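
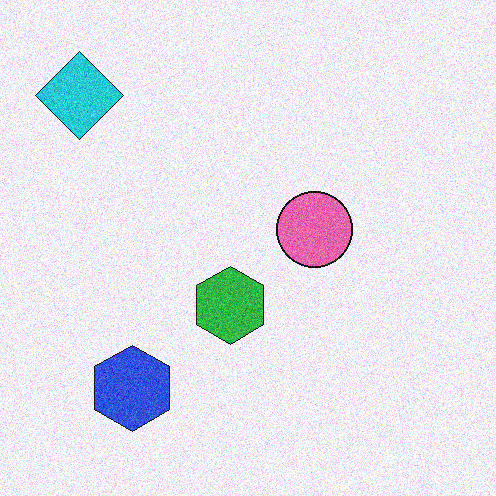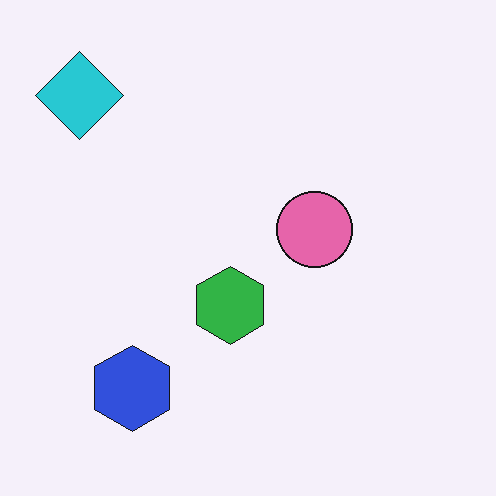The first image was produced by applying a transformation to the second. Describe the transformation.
The image was degraded with moderate additive noise.

Random speckle covers the whole image, including the flat background.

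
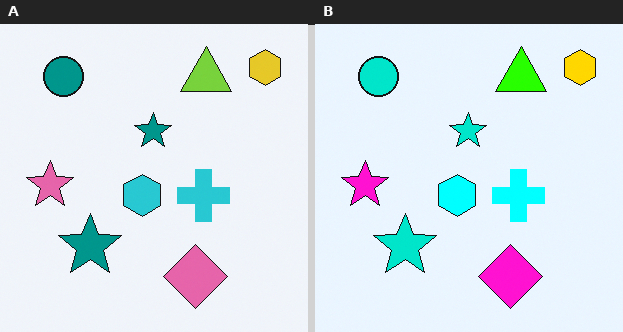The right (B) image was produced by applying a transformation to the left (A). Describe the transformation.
The transformation is: heavily oversaturated.

All colors are more vivid — a global saturation change.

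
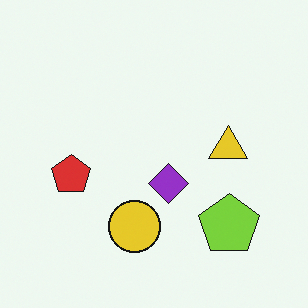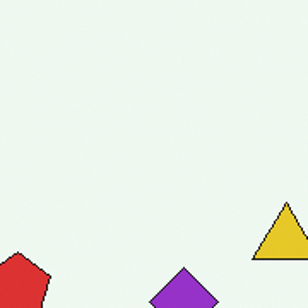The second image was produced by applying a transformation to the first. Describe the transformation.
Cropped to a noticeably smaller region and rescaled.

The visible shapes are larger and the field of view is narrower; shapes near the original edges may be partly or wholly outside the frame — a crop-and-rescale.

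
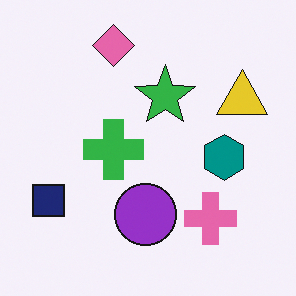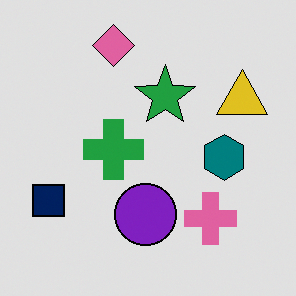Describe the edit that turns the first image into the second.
The transformation is: posterized to a reduced palette.

Each flat color has snapped to a coarser quantized level — most visibly, the near-white background has dropped to a flat grey.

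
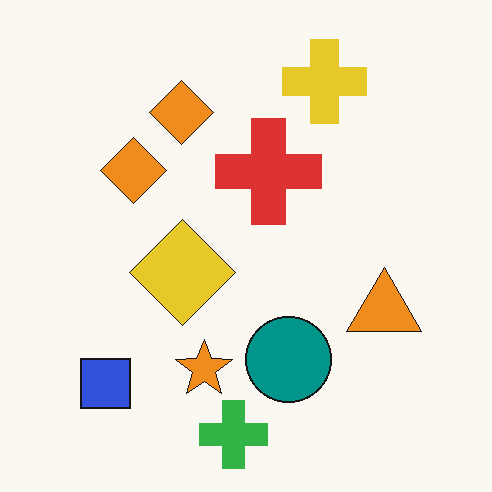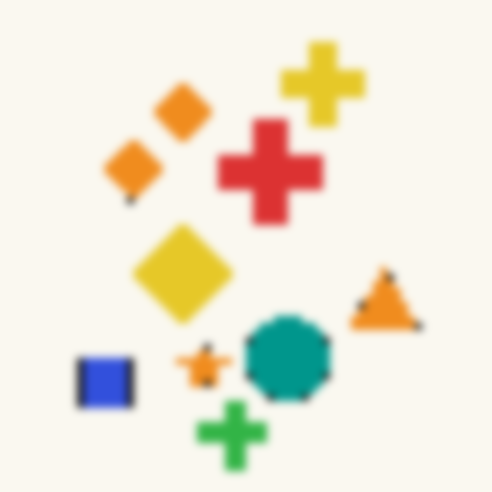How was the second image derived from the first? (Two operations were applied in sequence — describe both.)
The image was pixelated into visible square blocks, then moderately blurred.

Shapes are reduced to large square blocks; fine edges and outlines are lost — a downscale-then-upscale (mosaic) effect. Shape edges and outlines are uniformly softened across the whole image.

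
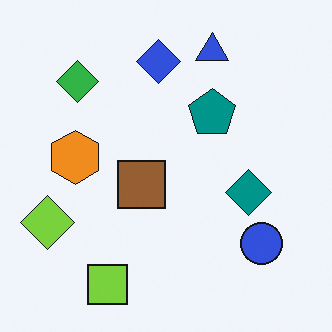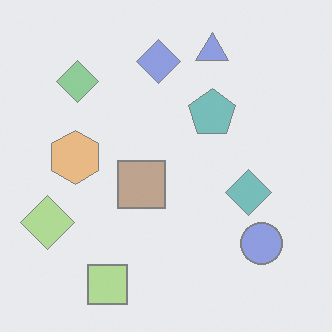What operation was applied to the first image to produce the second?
The second image is the first given much lower contrast.

Tones are pushed toward mid-grey across the whole image — a global contrast change.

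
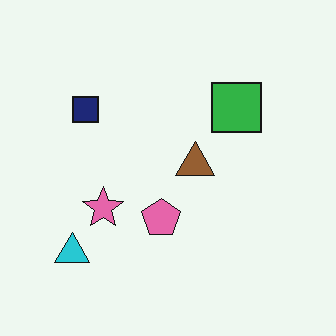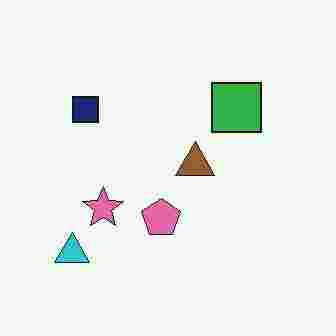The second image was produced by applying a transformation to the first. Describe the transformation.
It was heavily JPEG-compressed with obvious blocking artifacts.

Blocky 8×8 compression artifacts appear around shape edges and the flat background shows ringing — characteristic JPEG degradation.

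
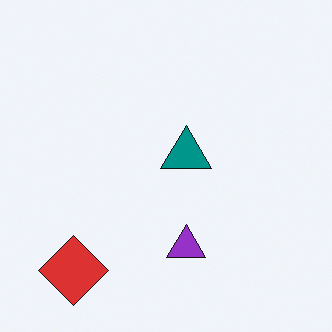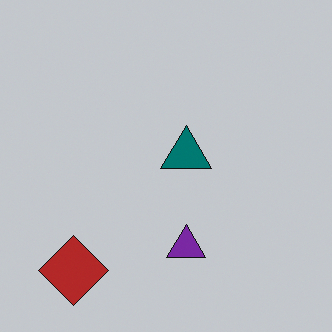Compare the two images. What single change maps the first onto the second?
It was darkened a little.

Every pixel — background and shapes alike — is uniformly darkened.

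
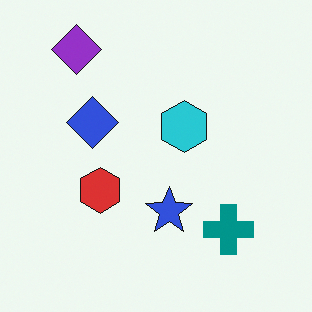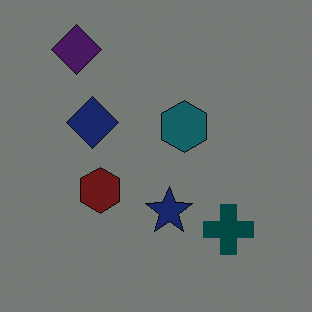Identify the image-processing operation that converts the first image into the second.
The second image is the first substantially darkened.

Every pixel — background and shapes alike — is uniformly darkened.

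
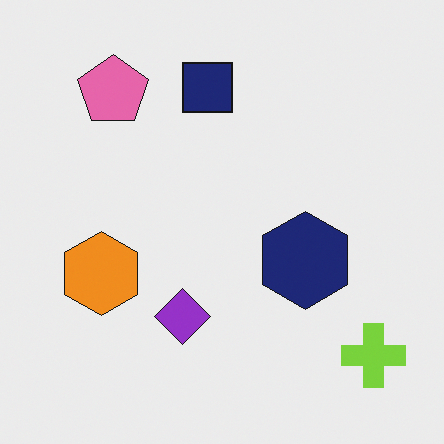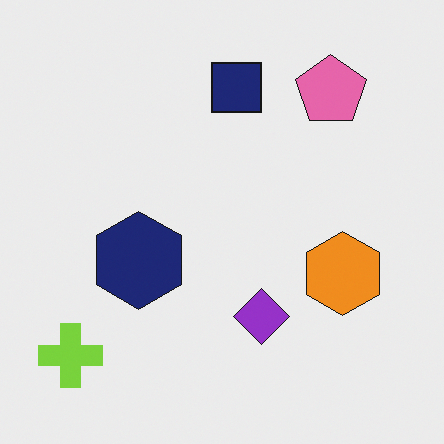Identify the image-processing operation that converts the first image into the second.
This is the original image flipped horizontally (left ↔ right).

The lime cross is in the bottom-right of the first image and the bottom-left of the second — shapes on opposite sides of the vertical midline have swapped in a mirror flip.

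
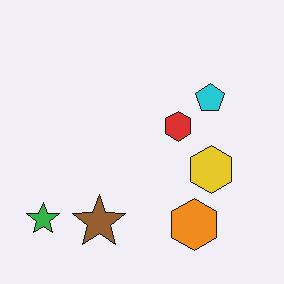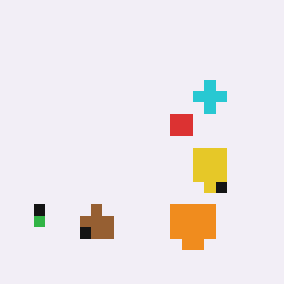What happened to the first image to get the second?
The image was coarsely pixelated.

Shapes are reduced to large square blocks; fine edges and outlines are lost — a downscale-then-upscale (mosaic) effect.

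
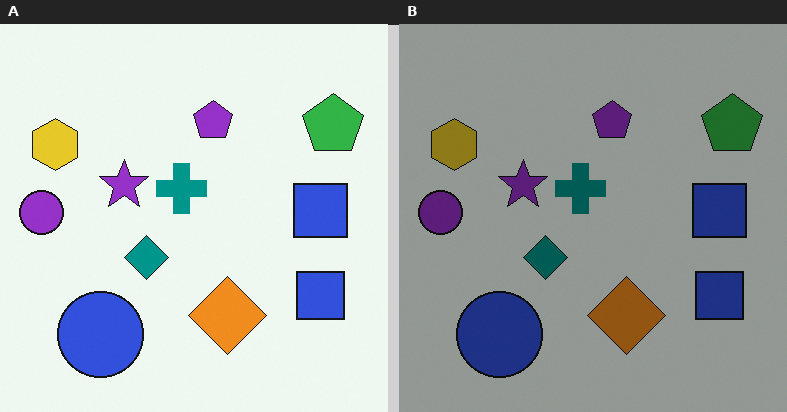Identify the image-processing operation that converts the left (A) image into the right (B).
It was darkened a lot.

Every pixel — background and shapes alike — is uniformly darkened.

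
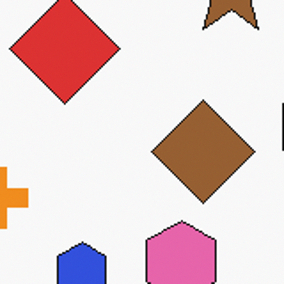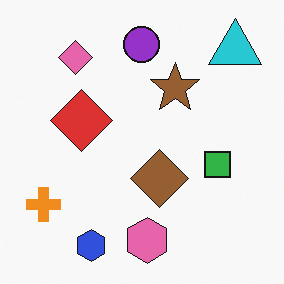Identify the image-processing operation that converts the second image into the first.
The first image is the second cropped to a noticeably smaller region and rescaled.

The visible shapes are larger and the field of view is narrower; shapes near the original edges may be partly or wholly outside the frame — a crop-and-rescale.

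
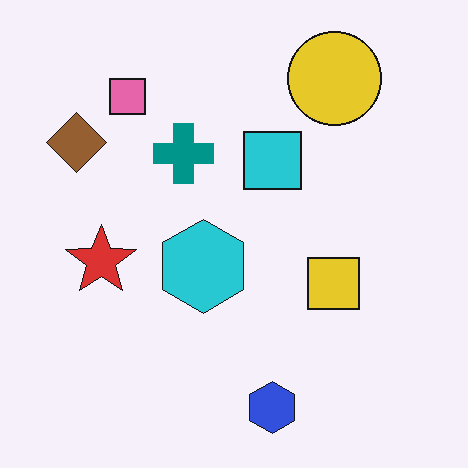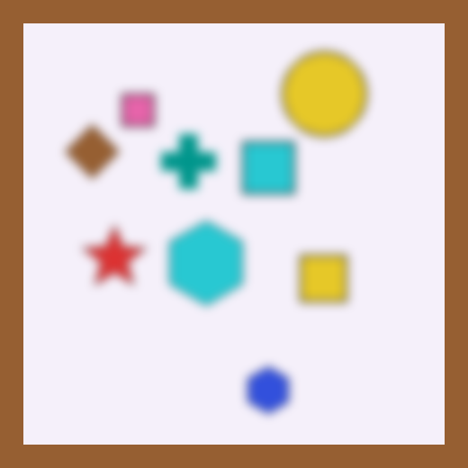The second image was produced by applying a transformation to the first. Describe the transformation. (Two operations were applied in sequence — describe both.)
It was strongly gaussian-blurred, then framed with a brown border.

Shape edges and outlines are uniformly softened across the whole image. A solid brown frame runs around the edge of the second image, with the content slightly shrunk inside it.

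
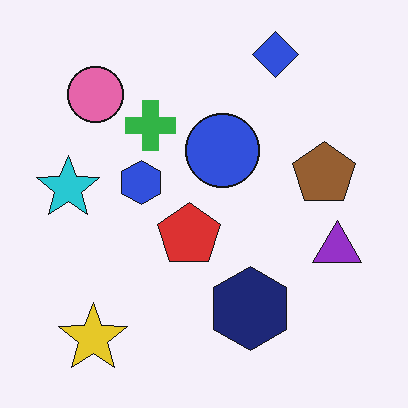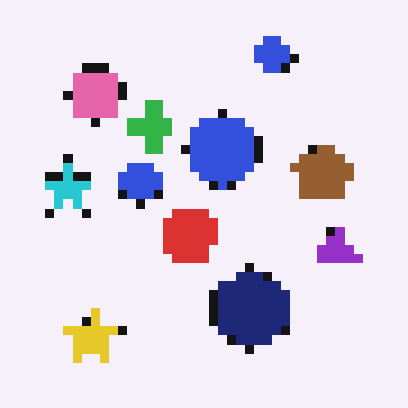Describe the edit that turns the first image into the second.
This is the original image heavily pixelated into large blocks.

Shapes are reduced to large square blocks; fine edges and outlines are lost — a downscale-then-upscale (mosaic) effect.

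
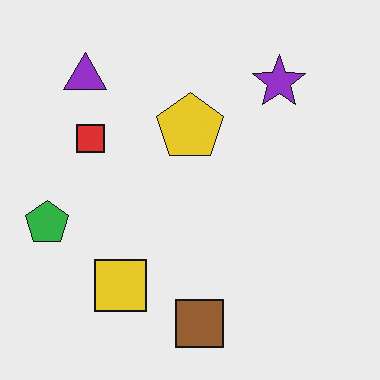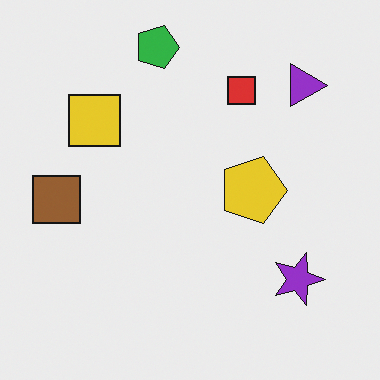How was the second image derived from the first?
The image was rotated 90° clockwise.

The purple triangle sits in the top-left of the first image and the top-right of the second — consistent with a whole-image 90° clockwise rotation.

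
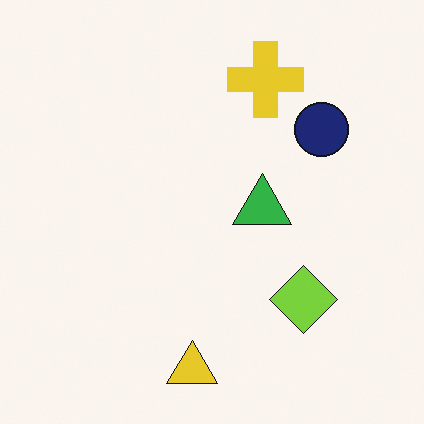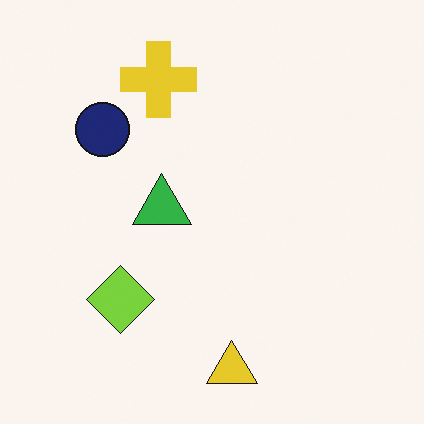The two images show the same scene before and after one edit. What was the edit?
This is the original image flipped horizontally (left ↔ right).

The navy circle is in the top-right of the first image and the top-left of the second — shapes on opposite sides of the vertical midline have swapped in a mirror flip.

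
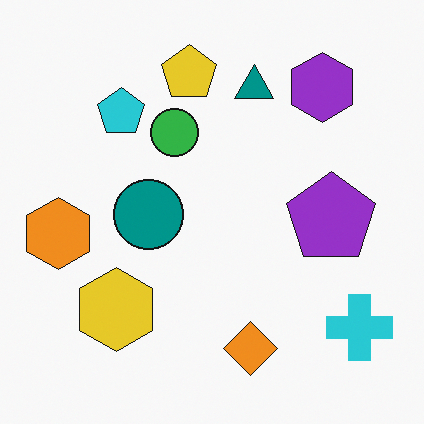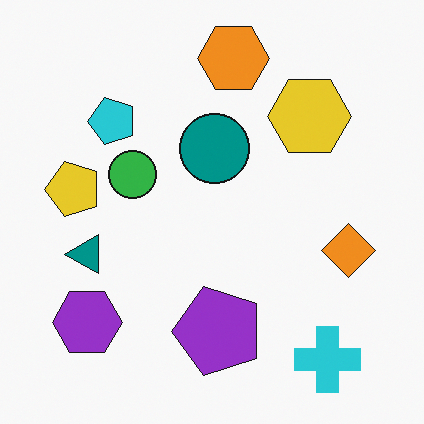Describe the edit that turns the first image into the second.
The second image is the first transposed (reflected across the top-left ↔ bottom-right diagonal).

Shapes have swapped their row and column positions — what was in the top-right is now in the bottom-left — a diagonal reflection.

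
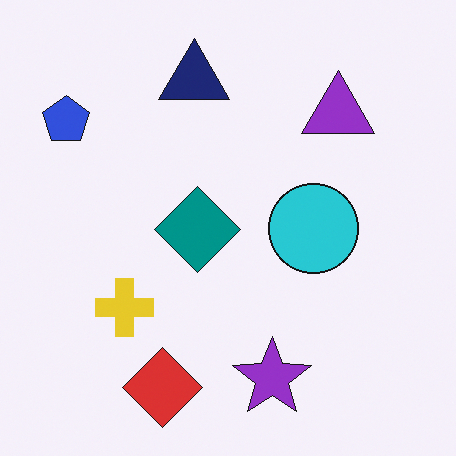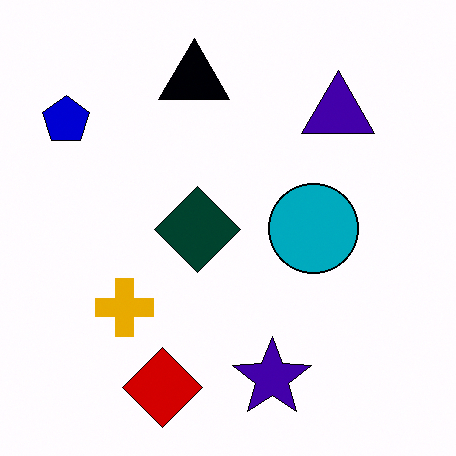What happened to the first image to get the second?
It was boosted in contrast.

Tones are pushed away from mid-grey across the whole image — a global contrast change.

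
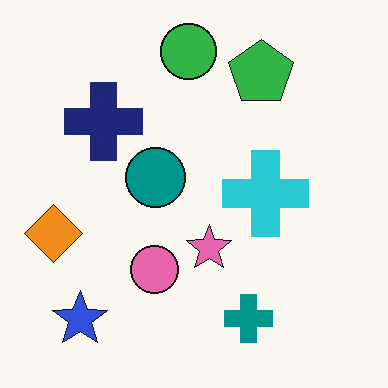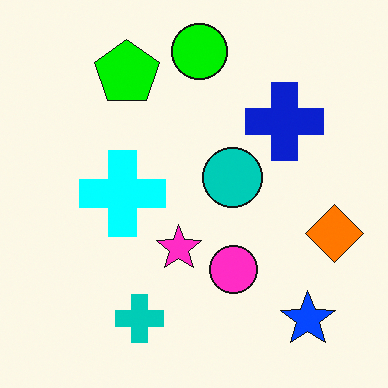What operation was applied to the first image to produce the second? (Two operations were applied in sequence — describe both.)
This is the original image flipped horizontally (left ↔ right), then made much more vivid (saturation change).

The orange diamond is in the left of the first image and the right of the second — shapes on opposite sides of the vertical midline have swapped in a mirror flip. All colors are more vivid — a global saturation change.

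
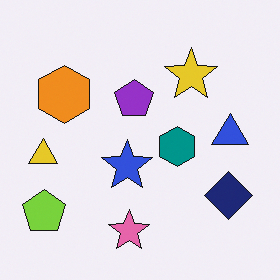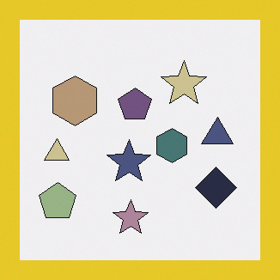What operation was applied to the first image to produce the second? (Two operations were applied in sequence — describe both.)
It was made much more muted (saturation change), then framed with a yellow border.

All colors are more muted and greyish — a global saturation change. A solid yellow frame runs around the edge of the second image, with the content slightly shrunk inside it.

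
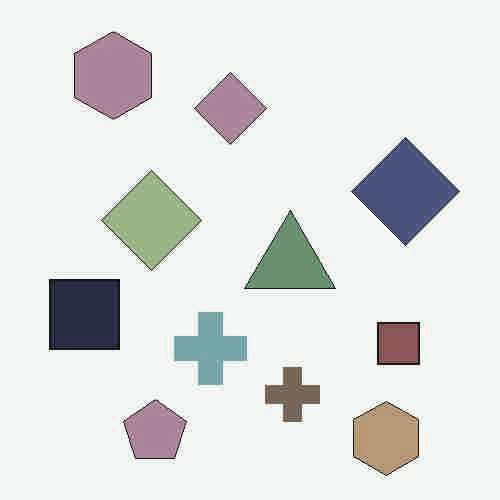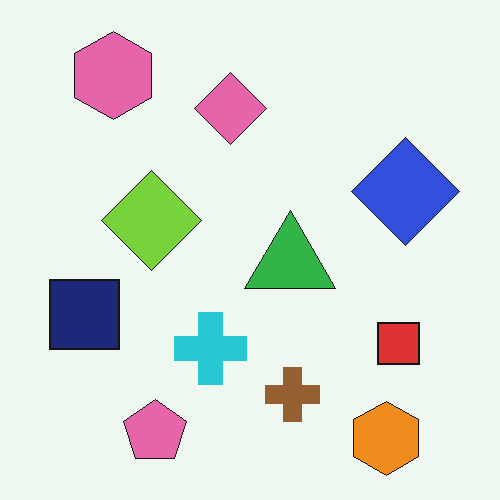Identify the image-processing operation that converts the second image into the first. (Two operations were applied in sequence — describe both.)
The transformation is: degraded with heavy JPEG compression, then made much more muted (saturation change).

Blocky 8×8 compression artifacts appear around shape edges and the flat background shows ringing — characteristic JPEG degradation. All colors are more muted and greyish — a global saturation change.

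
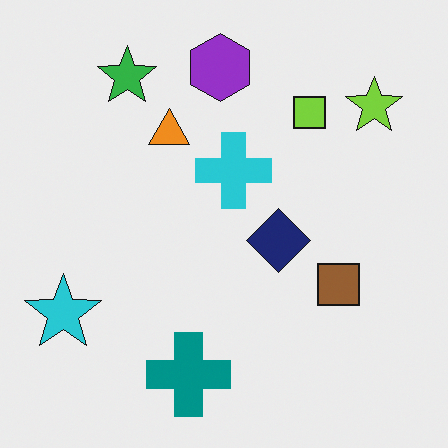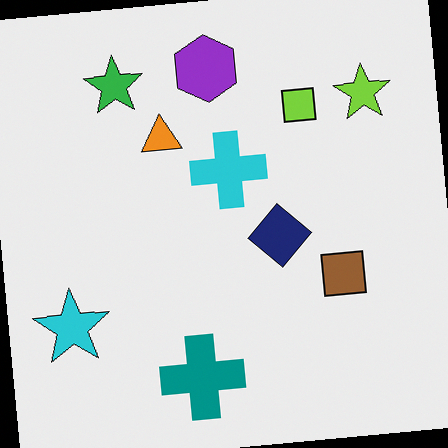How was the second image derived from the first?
The transformation is: rotated counter-clockwise by a few degrees.

Every shape is tilted by the same angle and the image corners show triangular fill wedges — a whole-image rotation by a non-right angle.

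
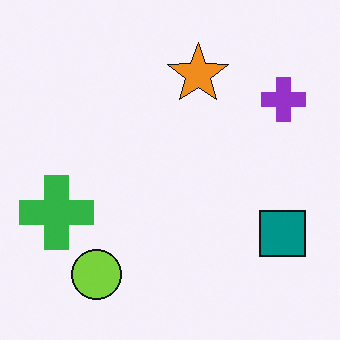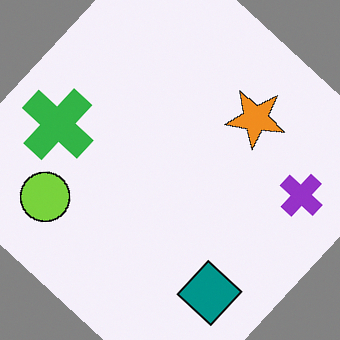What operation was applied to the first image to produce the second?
Rotated clockwise by a large amount — several tens of degrees.

Every shape is tilted by the same angle and the image corners show triangular fill wedges — a whole-image rotation by a non-right angle.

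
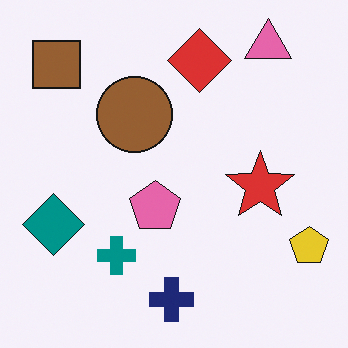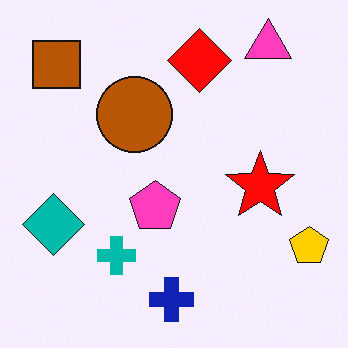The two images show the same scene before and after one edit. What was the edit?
The image was heavily oversaturated.

All colors are more vivid — a global saturation change.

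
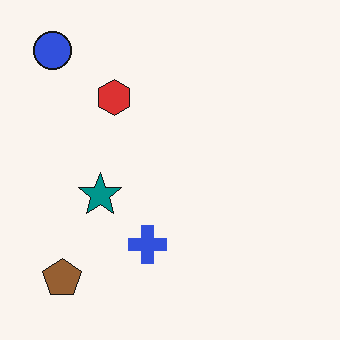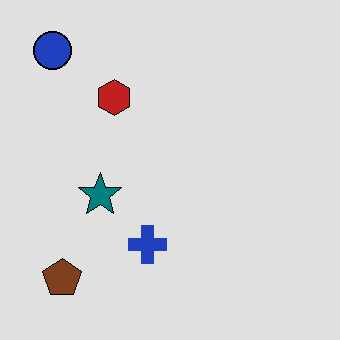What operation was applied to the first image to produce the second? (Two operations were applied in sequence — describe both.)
The image was moderately posterized, then JPEG-compressed with visible artifacts.

Each flat color has snapped to a coarser quantized level — most visibly, the near-white background has dropped to a flat grey. Blocky 8×8 compression artifacts appear around shape edges and the flat background shows ringing — characteristic JPEG degradation.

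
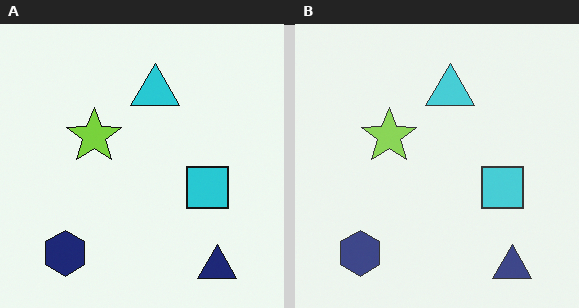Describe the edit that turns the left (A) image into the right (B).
The right (B) image is the left (A) given slightly reduced contrast.

Tones are pushed toward mid-grey across the whole image — a global contrast change.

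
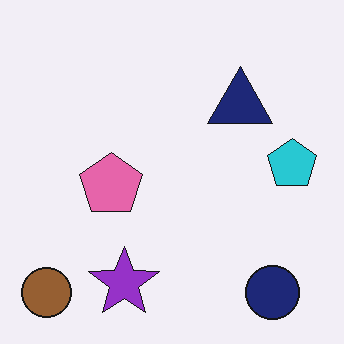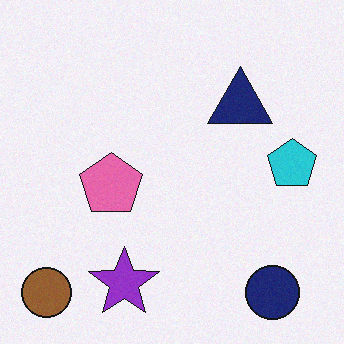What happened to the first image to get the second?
It was degraded with a light layer of grain.

Random speckle covers the whole image, including the flat background.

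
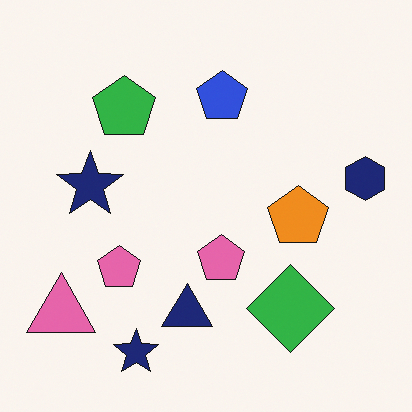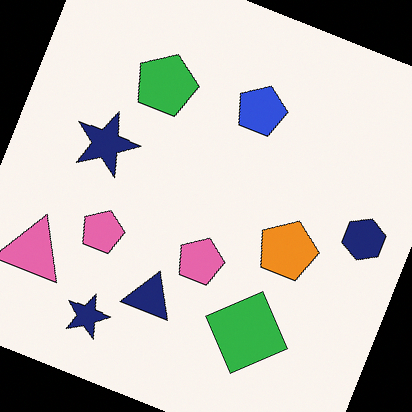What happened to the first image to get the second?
The transformation is: rotated clockwise by a moderate amount.

Every shape is tilted by the same angle and the image corners show triangular fill wedges — a whole-image rotation by a non-right angle.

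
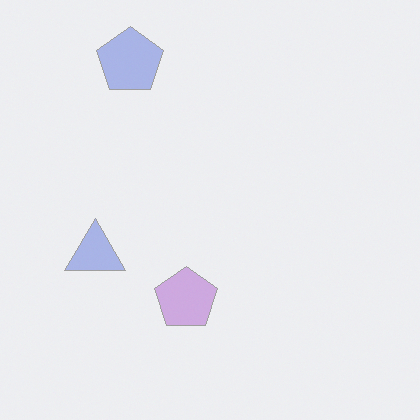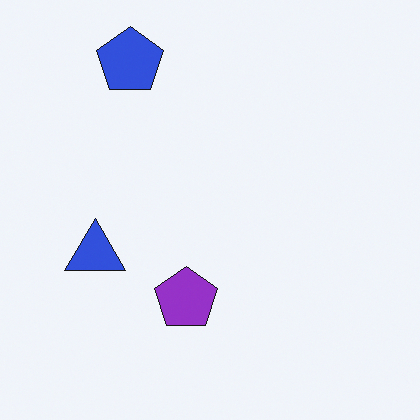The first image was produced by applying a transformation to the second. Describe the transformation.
The transformation is: given much lower contrast.

Tones are pushed toward mid-grey across the whole image — a global contrast change.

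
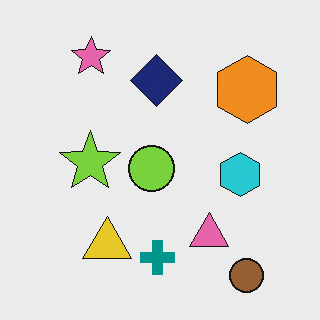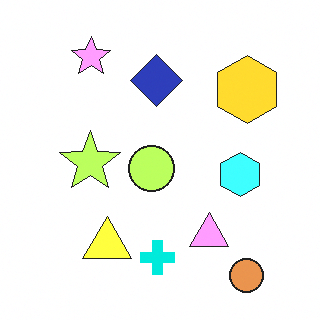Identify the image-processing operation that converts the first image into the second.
The image was substantially brightened.

Every pixel — background and shapes alike — is uniformly brightened.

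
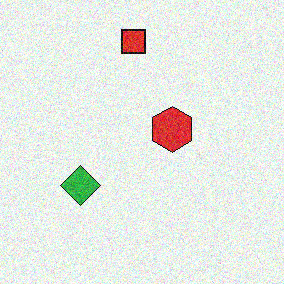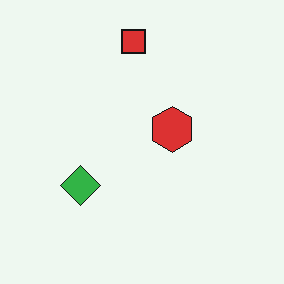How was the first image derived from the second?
It was degraded with moderate additive noise.

Random speckle covers the whole image, including the flat background.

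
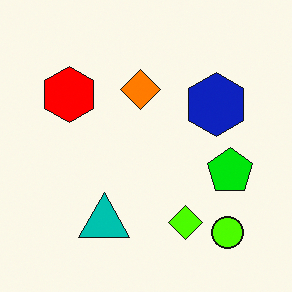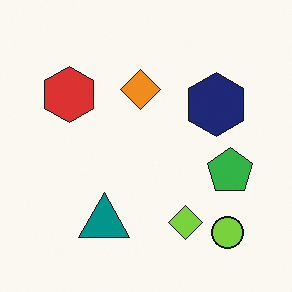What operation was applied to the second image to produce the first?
Heavily oversaturated.

All colors are more vivid — a global saturation change.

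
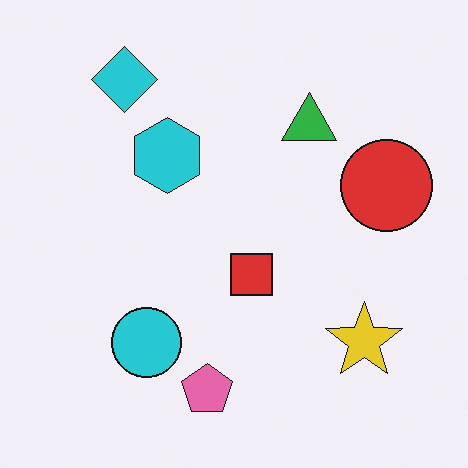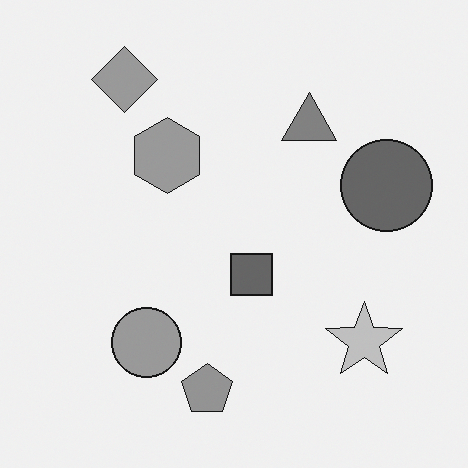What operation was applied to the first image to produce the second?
This is the original image converted to grayscale.

All color is removed — every shape is now a shade of grey.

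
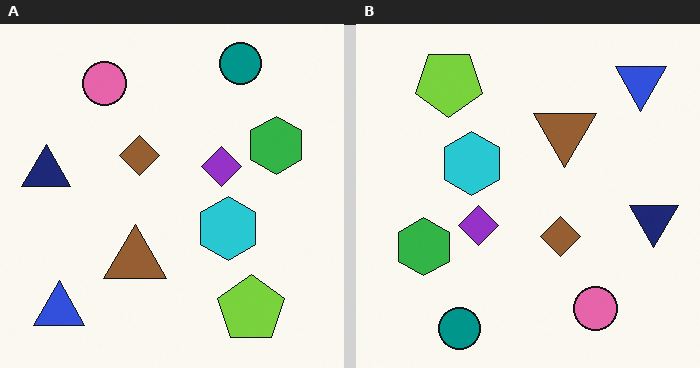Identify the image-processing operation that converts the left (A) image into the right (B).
It was rotated 180°.

The blue triangle sits in the bottom-left of the left (A) image and the top-right of the right (B) — consistent with a whole-image 180° rotation.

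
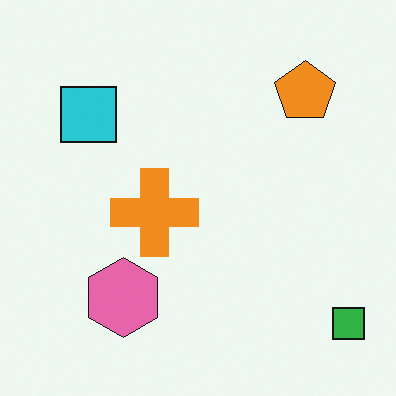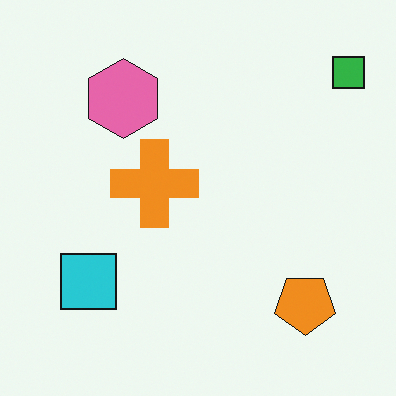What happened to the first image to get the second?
The transformation is: flipped vertically (top ↔ bottom).

The green square is in the bottom-right of the first image and the top-right of the second — shapes on opposite sides of the horizontal midline have swapped in a mirror flip.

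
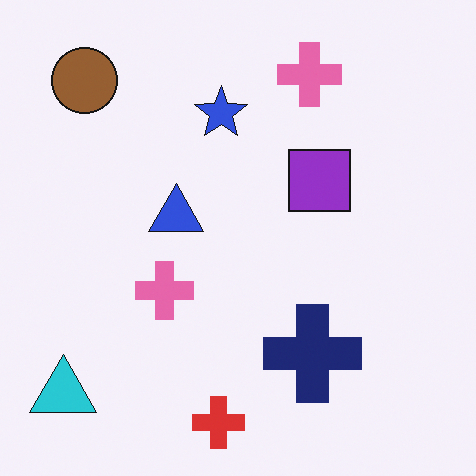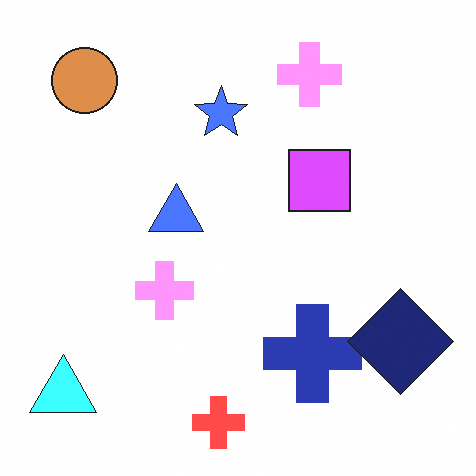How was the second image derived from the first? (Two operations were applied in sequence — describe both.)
Noticeably brightened, then overlaid with an additional navy diamond.

Every pixel — background and shapes alike — is uniformly brightened. A navy diamond appears in the second image that is absent from the first.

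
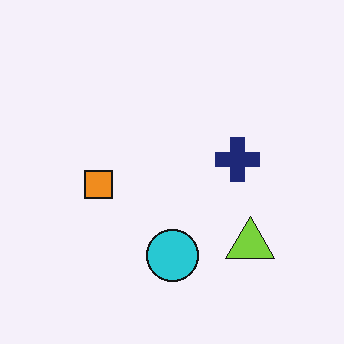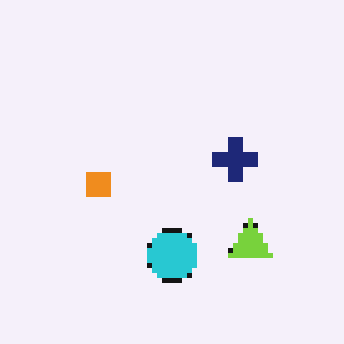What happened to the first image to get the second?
The image was mildly pixelated.

Shapes are reduced to large square blocks; fine edges and outlines are lost — a downscale-then-upscale (mosaic) effect.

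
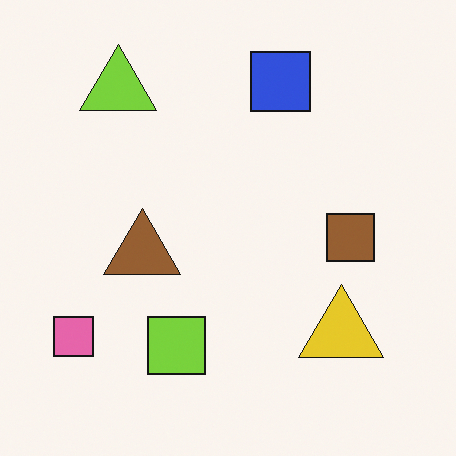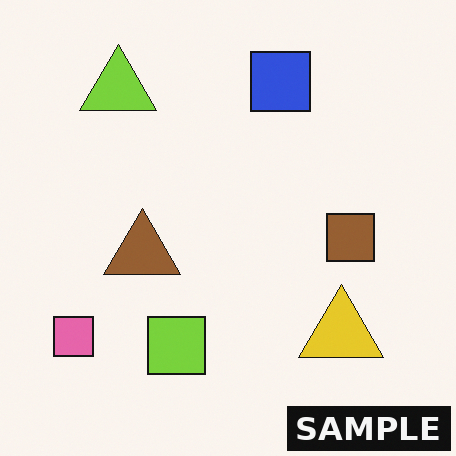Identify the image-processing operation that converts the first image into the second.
This is the original image watermarked with the text "SAMPLE" in the lower-right corner.

A dark label reading "SAMPLE" appears in the lower-right corner.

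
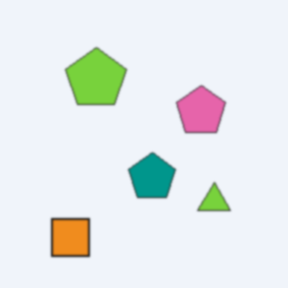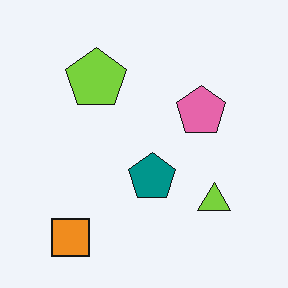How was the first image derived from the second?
The image was slightly softened.

Shape edges and outlines are uniformly softened across the whole image.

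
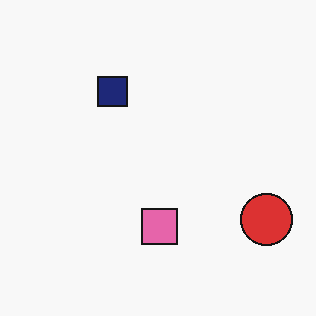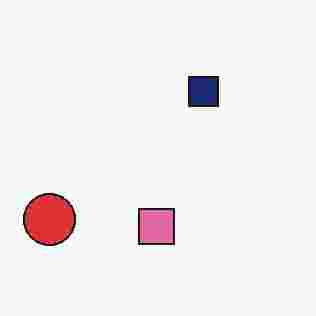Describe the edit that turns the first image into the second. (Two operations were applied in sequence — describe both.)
It was flipped horizontally (left ↔ right), then heavily JPEG-compressed with obvious blocking artifacts.

The red circle is in the bottom-right of the first image and the bottom-left of the second — shapes on opposite sides of the vertical midline have swapped in a mirror flip. Blocky 8×8 compression artifacts appear around shape edges and the flat background shows ringing — characteristic JPEG degradation.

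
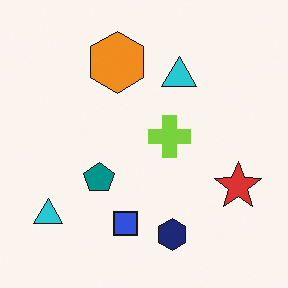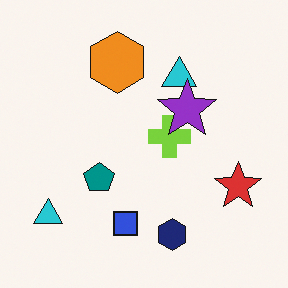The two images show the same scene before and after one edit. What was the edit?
Overlaid with an additional purple star.

A purple star appears in the second image that is absent from the first.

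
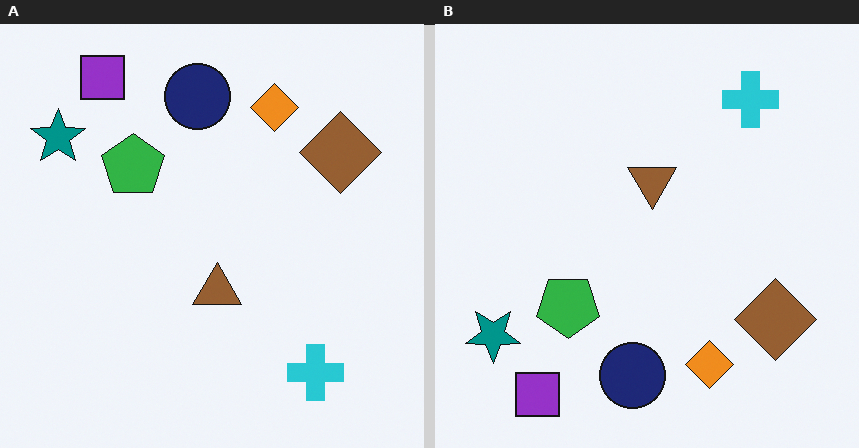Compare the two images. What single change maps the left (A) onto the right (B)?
The image was flipped vertically (top ↔ bottom).

The purple square is in the top-left of the left (A) image and the bottom-left of the right (B) — shapes on opposite sides of the horizontal midline have swapped in a mirror flip.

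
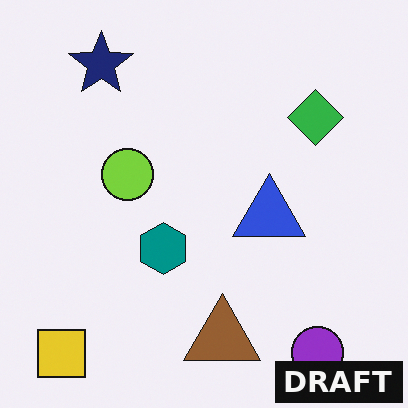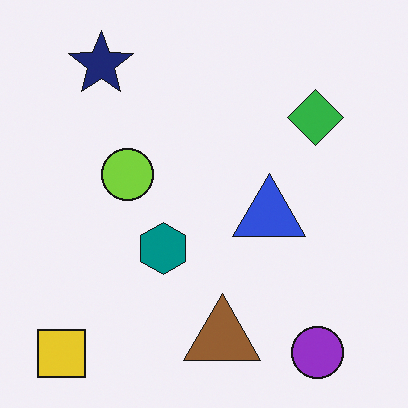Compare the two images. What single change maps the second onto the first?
The transformation is: watermarked with the text "DRAFT" in the lower-right corner.

A dark label reading "DRAFT" appears in the lower-right corner.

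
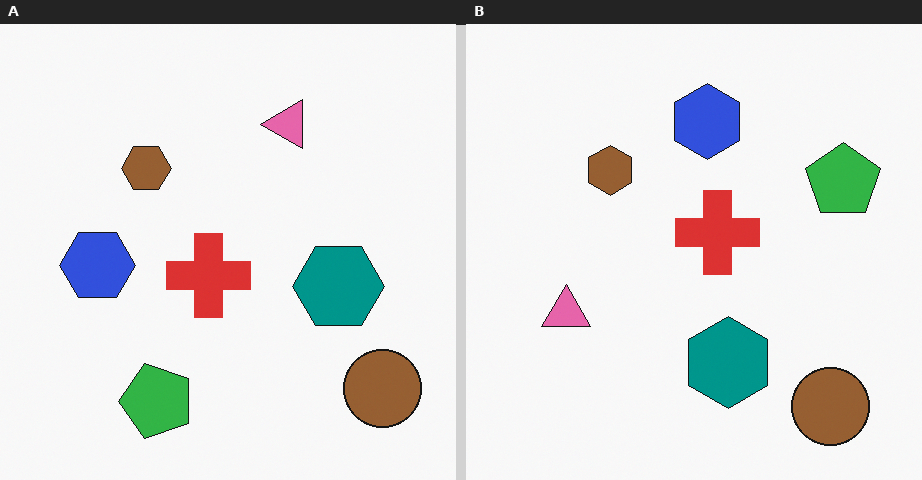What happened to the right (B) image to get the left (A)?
It was transposed (reflected across the top-left ↔ bottom-right diagonal).

Shapes have swapped their row and column positions — what was in the top-right is now in the bottom-left — a diagonal reflection.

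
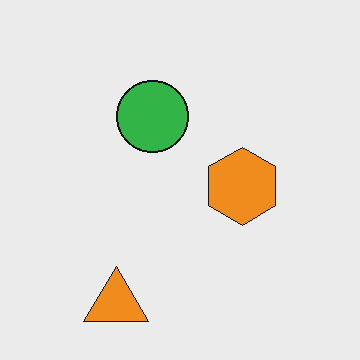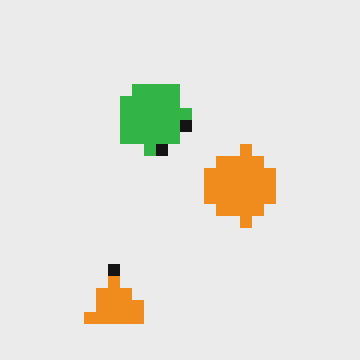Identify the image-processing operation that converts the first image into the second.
This is the original image coarsely pixelated.

Shapes are reduced to large square blocks; fine edges and outlines are lost — a downscale-then-upscale (mosaic) effect.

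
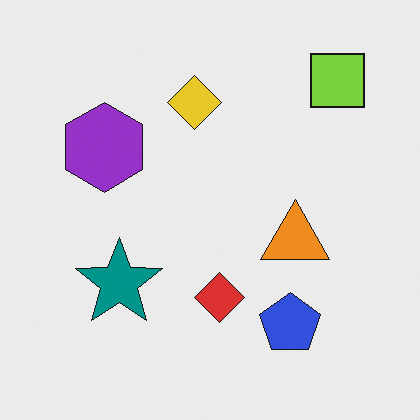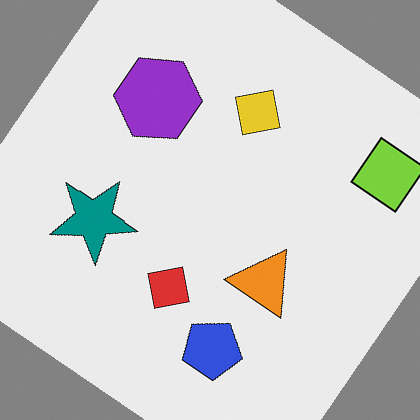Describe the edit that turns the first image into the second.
It was rotated clockwise by a large amount — several tens of degrees.

Every shape is tilted by the same angle and the image corners show triangular fill wedges — a whole-image rotation by a non-right angle.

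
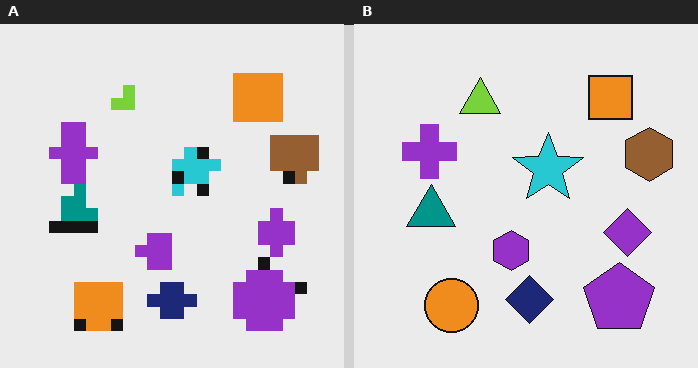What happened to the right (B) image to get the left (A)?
The transformation is: heavily pixelated into large blocks.

Shapes are reduced to large square blocks; fine edges and outlines are lost — a downscale-then-upscale (mosaic) effect.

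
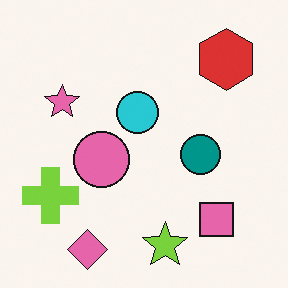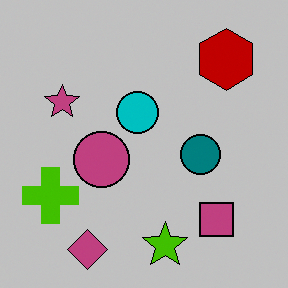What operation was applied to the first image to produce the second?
This is the original image aggressively posterized.

Each flat color has snapped to a coarser quantized level — most visibly, the near-white background has dropped to a flat grey.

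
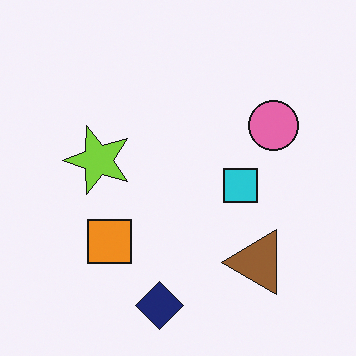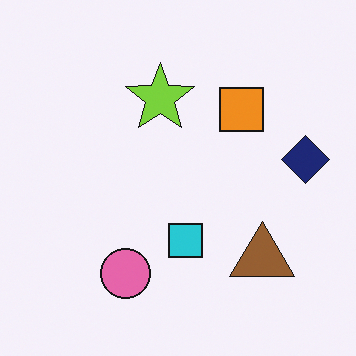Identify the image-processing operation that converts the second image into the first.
The first image is the second transposed (reflected across the top-left ↔ bottom-right diagonal).

Shapes have swapped their row and column positions — what was in the top-right is now in the bottom-left — a diagonal reflection.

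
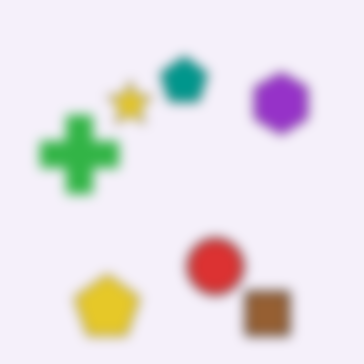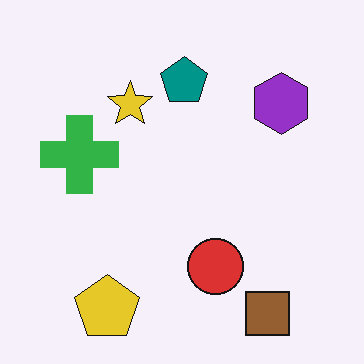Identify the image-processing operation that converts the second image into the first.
This is the original image heavily blurred.

Shape edges and outlines are uniformly softened across the whole image.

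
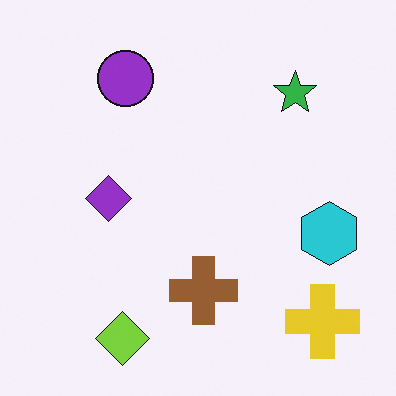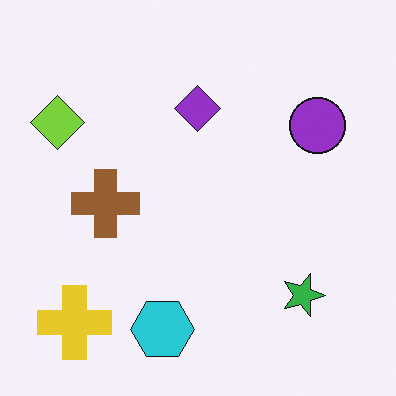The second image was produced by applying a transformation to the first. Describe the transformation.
The transformation is: rotated 90° clockwise.

The yellow cross sits in the bottom-right of the first image and the bottom-left of the second — consistent with a whole-image 90° clockwise rotation.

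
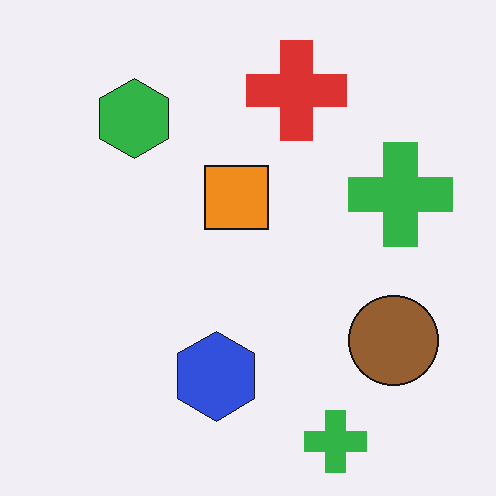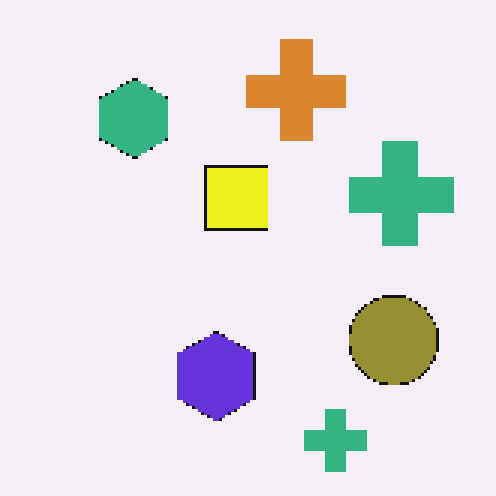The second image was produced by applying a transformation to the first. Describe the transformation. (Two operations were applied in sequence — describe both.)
The transformation is: hue-shifted by a small amount, then mildly pixelated.

Every shape's color has rotated by the same amount around the hue wheel — a uniform hue shift. Shapes are reduced to large square blocks; fine edges and outlines are lost — a downscale-then-upscale (mosaic) effect.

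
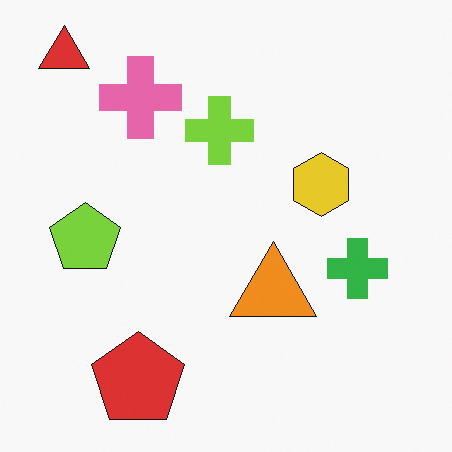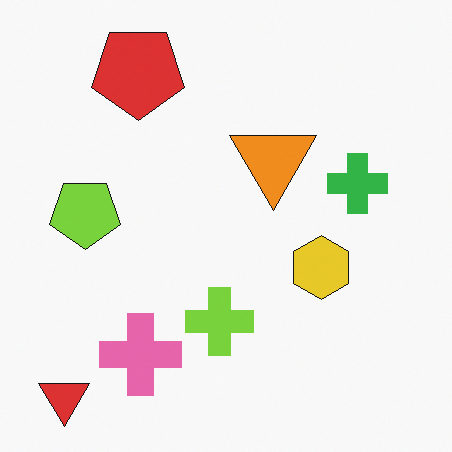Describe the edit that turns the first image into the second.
The image was flipped vertically (top ↔ bottom).

The red triangle is in the top-left of the first image and the bottom-left of the second — shapes on opposite sides of the horizontal midline have swapped in a mirror flip.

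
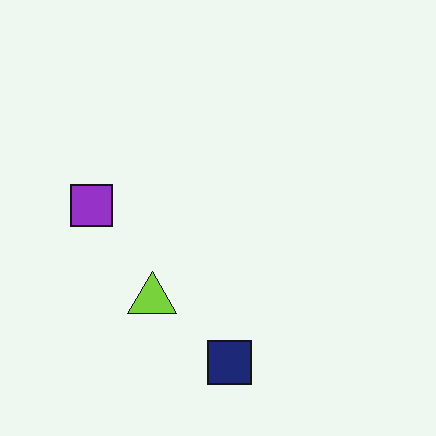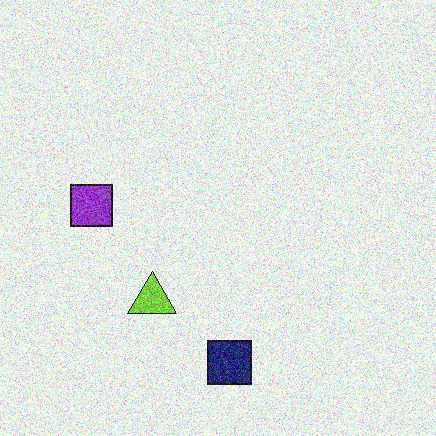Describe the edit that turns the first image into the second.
The image was degraded with a thick layer of grain.

Random speckle covers the whole image, including the flat background.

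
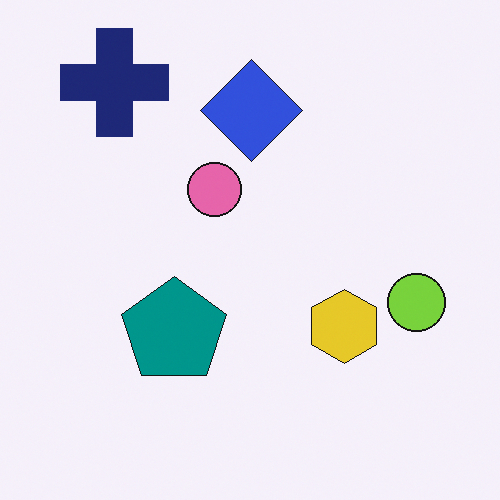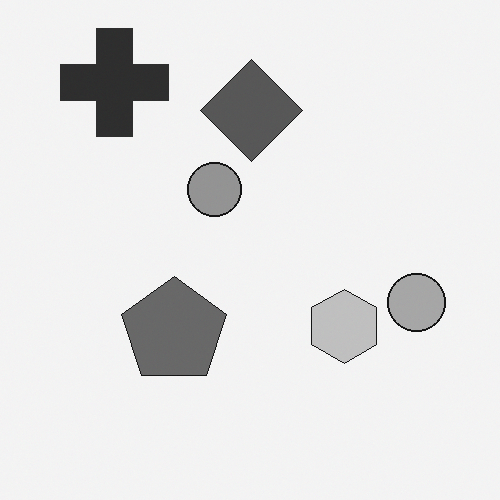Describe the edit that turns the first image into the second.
The second image is the first converted to grayscale.

All color is removed — every shape is now a shade of grey.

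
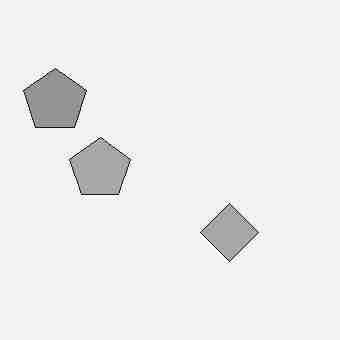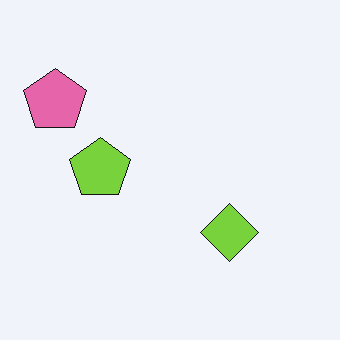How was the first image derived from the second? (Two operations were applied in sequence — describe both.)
This is the original image converted to grayscale, then heavily JPEG-compressed with obvious blocking artifacts.

All color is removed — every shape is now a shade of grey. Blocky 8×8 compression artifacts appear around shape edges and the flat background shows ringing — characteristic JPEG degradation.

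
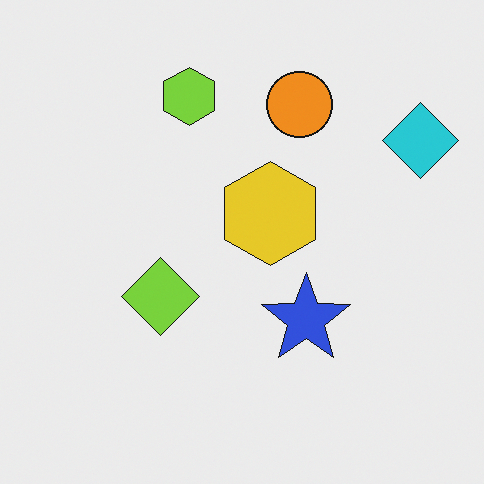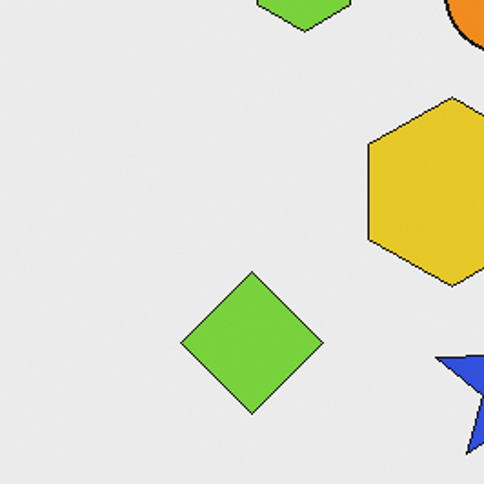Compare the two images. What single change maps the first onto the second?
The image was cropped to a noticeably smaller region and rescaled.

The visible shapes are larger and the field of view is narrower; shapes near the original edges may be partly or wholly outside the frame — a crop-and-rescale.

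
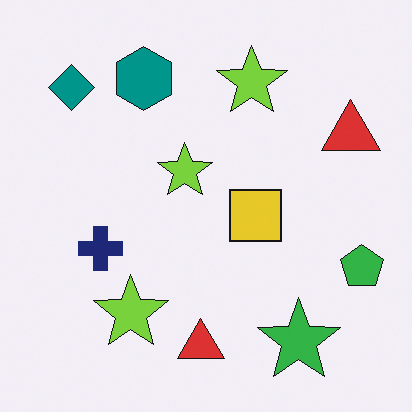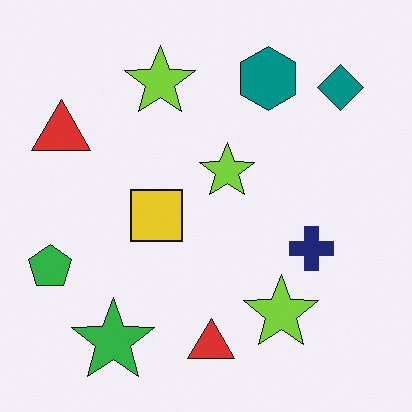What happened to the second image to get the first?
This is the original image flipped horizontally (left ↔ right).

The green pentagon is in the left of the second image and the right of the first — shapes on opposite sides of the vertical midline have swapped in a mirror flip.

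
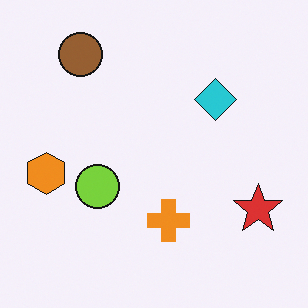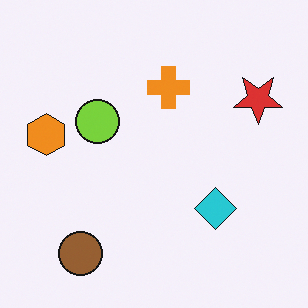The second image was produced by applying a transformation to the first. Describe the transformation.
Flipped vertically (top ↔ bottom).

The brown circle is in the top-left of the first image and the bottom-left of the second — shapes on opposite sides of the horizontal midline have swapped in a mirror flip.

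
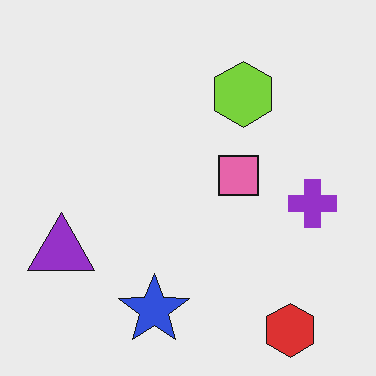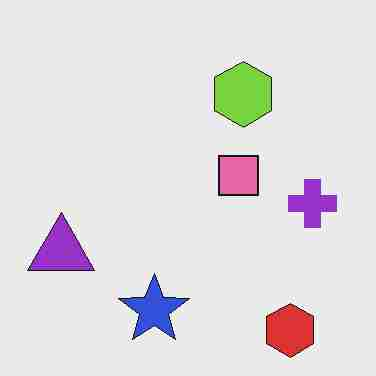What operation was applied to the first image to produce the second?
It was heavily JPEG-compressed with obvious blocking artifacts.

Blocky 8×8 compression artifacts appear around shape edges and the flat background shows ringing — characteristic JPEG degradation.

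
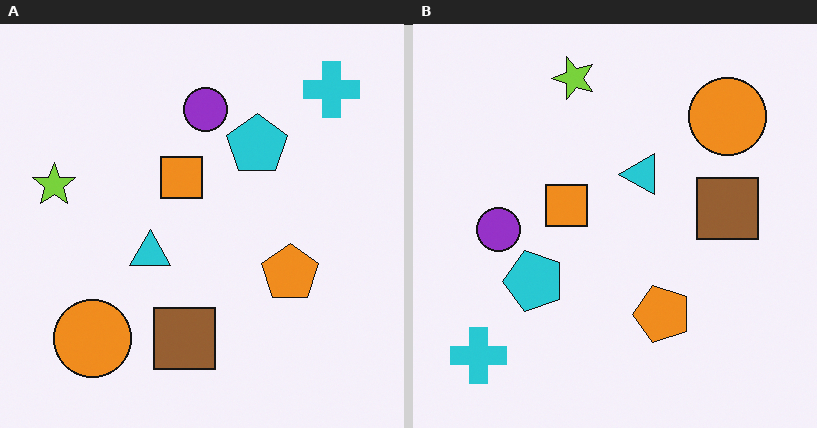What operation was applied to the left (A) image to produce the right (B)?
This is the original image transposed (reflected across the top-left ↔ bottom-right diagonal).

Shapes have swapped their row and column positions — what was in the top-right is now in the bottom-left — a diagonal reflection.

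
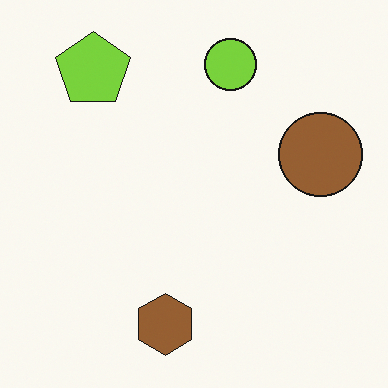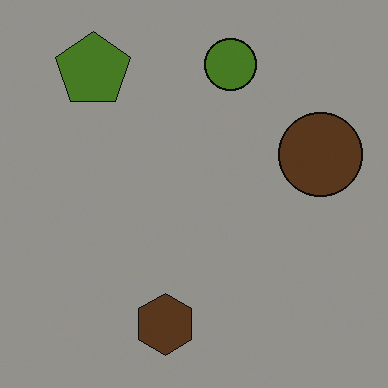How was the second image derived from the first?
The second image is the first substantially darkened.

Every pixel — background and shapes alike — is uniformly darkened.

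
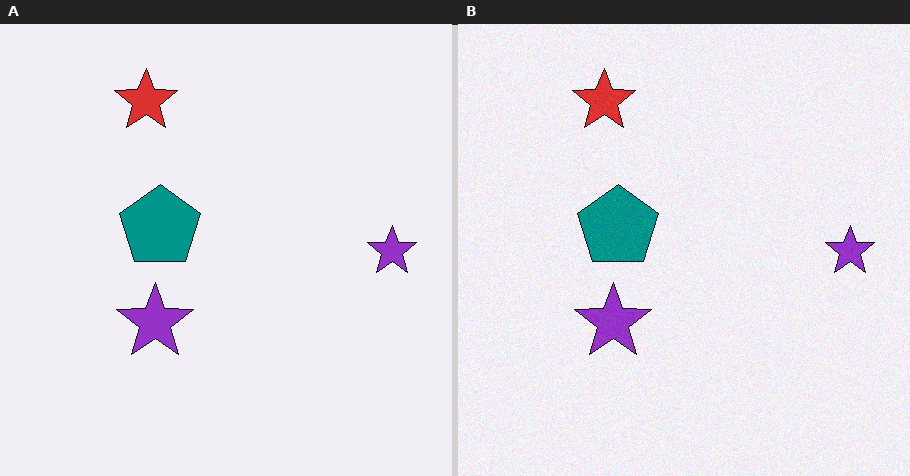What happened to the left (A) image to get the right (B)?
Degraded with a light layer of grain.

Random speckle covers the whole image, including the flat background.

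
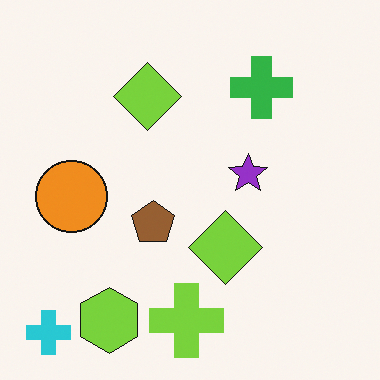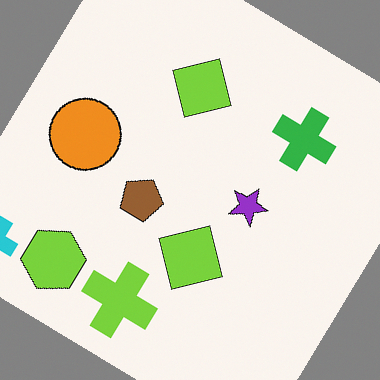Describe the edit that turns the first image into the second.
The second image is the first rotated clockwise by a large amount — several tens of degrees.

Every shape is tilted by the same angle and the image corners show triangular fill wedges — a whole-image rotation by a non-right angle.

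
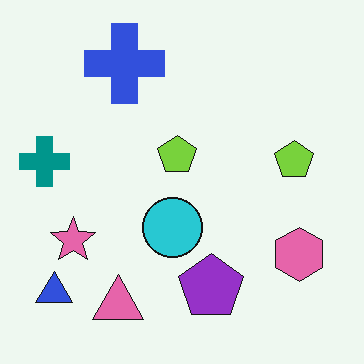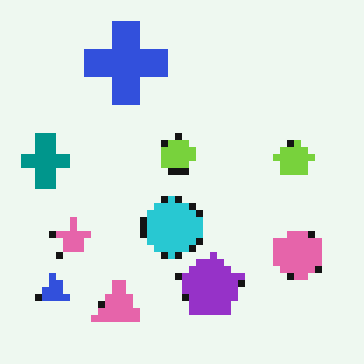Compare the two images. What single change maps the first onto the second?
This is the original image pixelated into visible square blocks.

Shapes are reduced to large square blocks; fine edges and outlines are lost — a downscale-then-upscale (mosaic) effect.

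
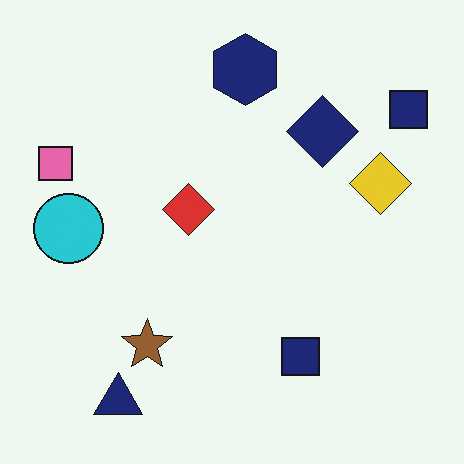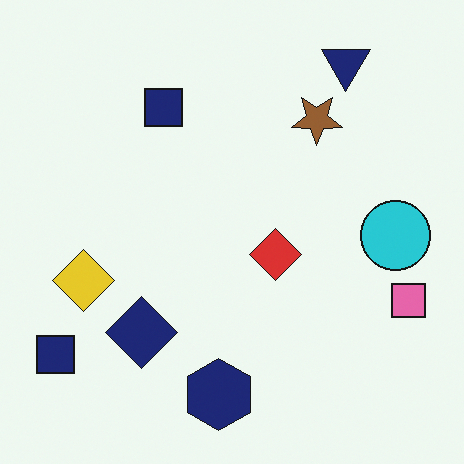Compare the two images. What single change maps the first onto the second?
The second image is the first rotated 180°.

The navy triangle sits in the bottom-left of the first image and the top-right of the second — consistent with a whole-image 180° rotation.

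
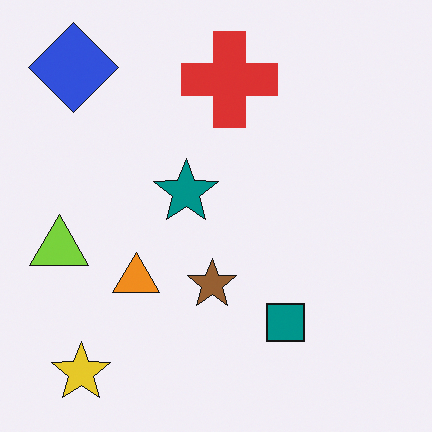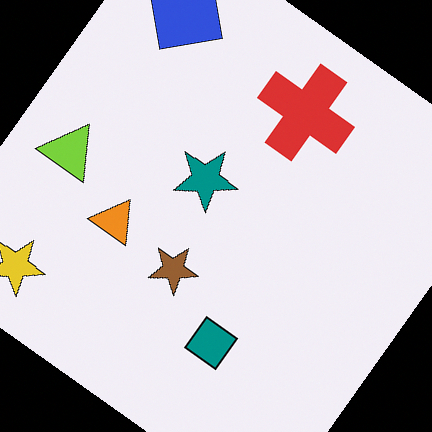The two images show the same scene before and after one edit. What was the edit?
Rotated clockwise by a large amount — several tens of degrees.

Every shape is tilted by the same angle and the image corners show triangular fill wedges — a whole-image rotation by a non-right angle.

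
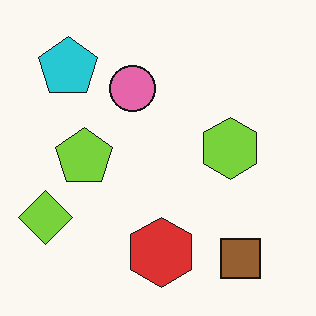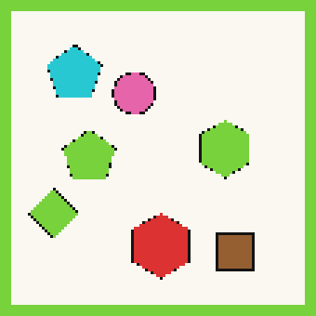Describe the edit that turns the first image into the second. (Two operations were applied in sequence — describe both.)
The transformation is: lightly pixelated (a mild mosaic effect), then framed with a lime border.

Shapes are reduced to large square blocks; fine edges and outlines are lost — a downscale-then-upscale (mosaic) effect. A solid lime frame runs around the edge of the second image, with the content slightly shrunk inside it.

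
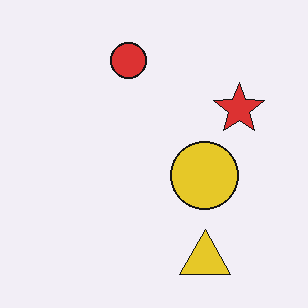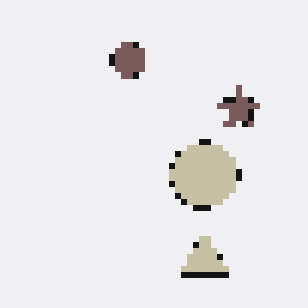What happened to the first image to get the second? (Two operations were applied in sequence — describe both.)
The image was heavily desaturated, then pixelated into visible square blocks.

All colors are more muted and greyish — a global saturation change. Shapes are reduced to large square blocks; fine edges and outlines are lost — a downscale-then-upscale (mosaic) effect.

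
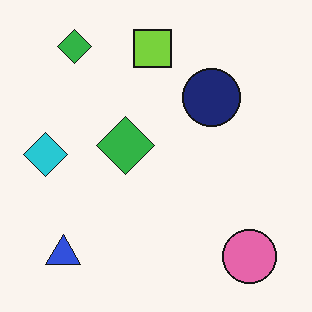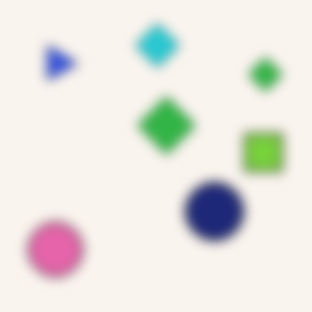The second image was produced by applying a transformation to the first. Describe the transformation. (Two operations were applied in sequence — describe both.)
The second image is the first rotated 90° clockwise, then strongly gaussian-blurred.

The pink circle sits in the bottom-right of the first image and the bottom-left of the second — consistent with a whole-image 90° clockwise rotation. Shape edges and outlines are uniformly softened across the whole image.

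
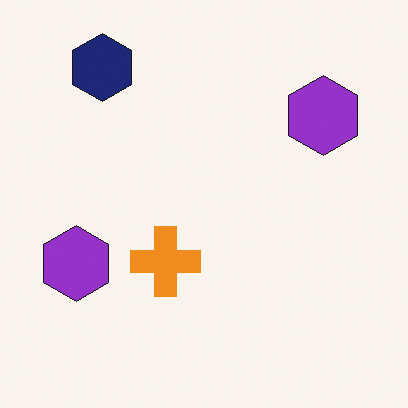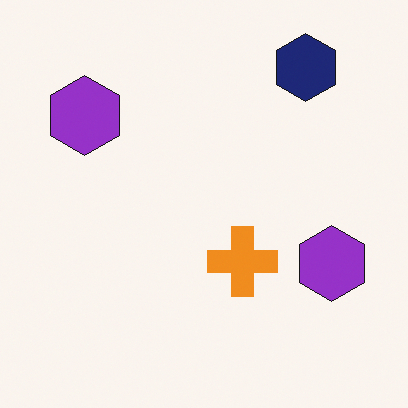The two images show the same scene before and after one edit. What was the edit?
The image was flipped horizontally (left ↔ right).

The navy hexagon is in the top-left of the first image and the top-right of the second — shapes on opposite sides of the vertical midline have swapped in a mirror flip.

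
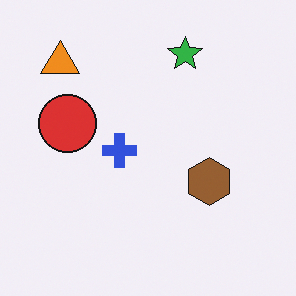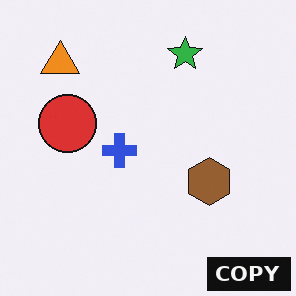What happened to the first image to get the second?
The image was watermarked with the text "COPY" in the lower-right corner.

A dark label reading "COPY" appears in the lower-right corner.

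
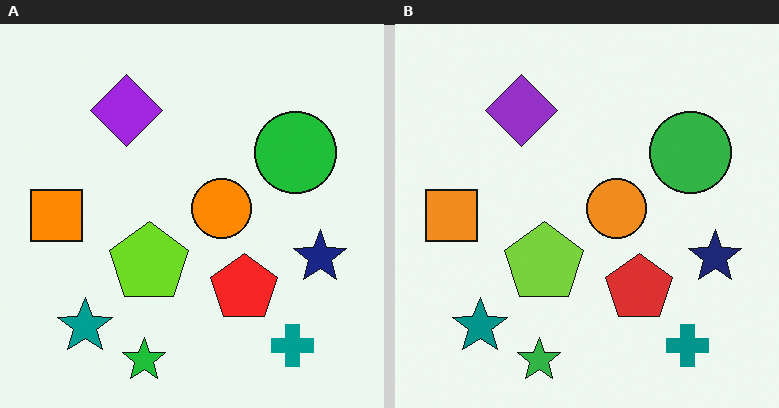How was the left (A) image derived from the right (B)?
The image was slightly oversaturated.

All colors are more vivid — a global saturation change.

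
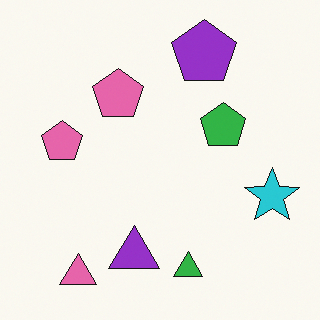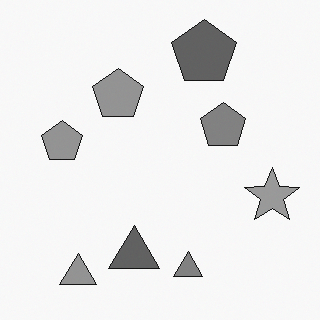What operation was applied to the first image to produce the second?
The transformation is: converted to grayscale.

All color is removed — every shape is now a shade of grey.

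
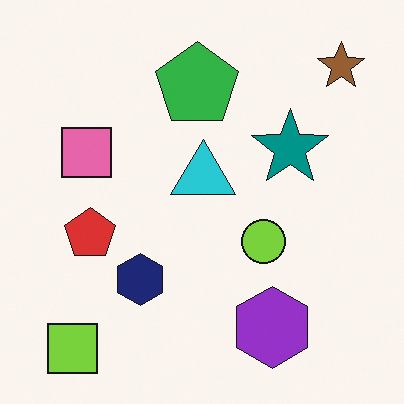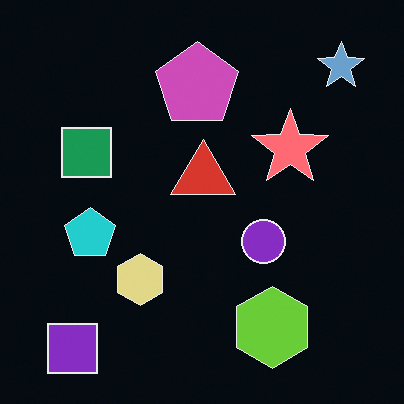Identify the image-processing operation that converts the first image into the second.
The transformation is: color-inverted (negative).

The light background has become dark and every shape's color is its complement — a photographic negative.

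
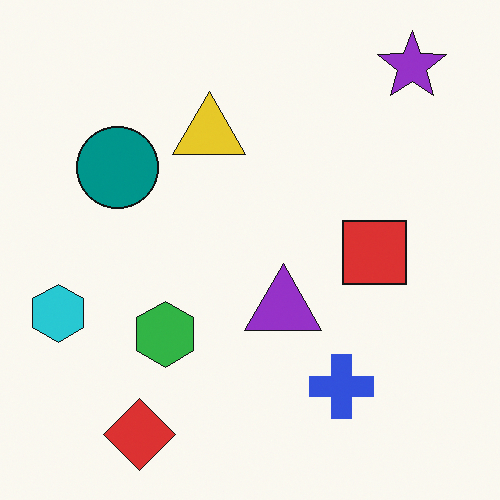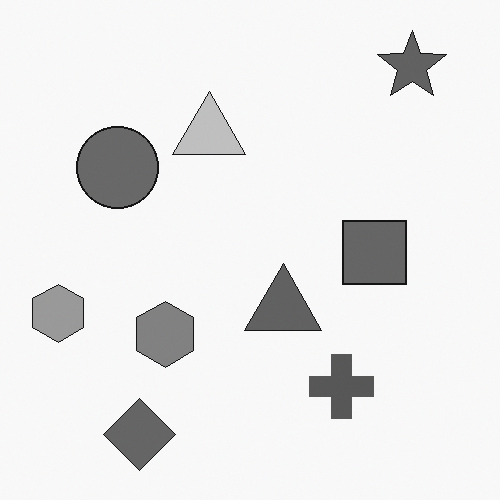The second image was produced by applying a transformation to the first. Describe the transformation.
The second image is the first converted to grayscale.

All color is removed — every shape is now a shade of grey.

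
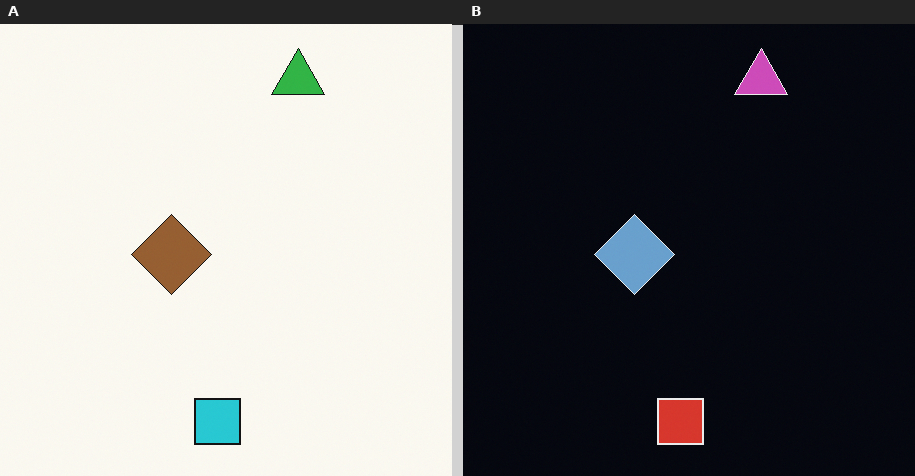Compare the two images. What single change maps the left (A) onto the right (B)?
Color-inverted (negative).

The light background has become dark and every shape's color is its complement — a photographic negative.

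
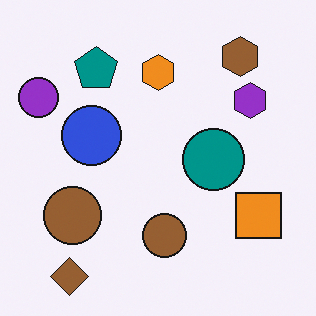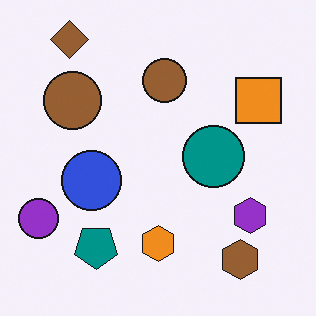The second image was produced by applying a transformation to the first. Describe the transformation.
The image was flipped vertically (top ↔ bottom).

The brown diamond is in the bottom-left of the first image and the top-left of the second — shapes on opposite sides of the horizontal midline have swapped in a mirror flip.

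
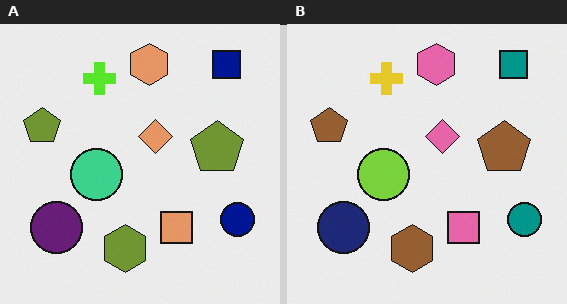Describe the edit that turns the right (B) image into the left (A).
The left (A) image is the right (B) hue-shifted by a small amount.

Every shape's color has rotated by the same amount around the hue wheel — a uniform hue shift.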